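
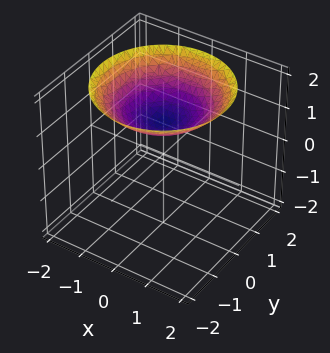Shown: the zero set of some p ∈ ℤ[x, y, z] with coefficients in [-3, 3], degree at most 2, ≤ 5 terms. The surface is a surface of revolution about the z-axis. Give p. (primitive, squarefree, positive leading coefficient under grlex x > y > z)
1. Degree: a generic line meets the surface in up to 2 points, so deg p = 2.
2. By symmetry, the surface is invariant under rotation about z: p = q(x² + y², z).
3. Against the integer gridlines: it crosses the z-axis at the gridline z = 1; a circular section at z = 2 has radius between 1 and 2.
4. Assembling these constraints gives the stated polynomial.

x^2 + y^2 - 3*z + 3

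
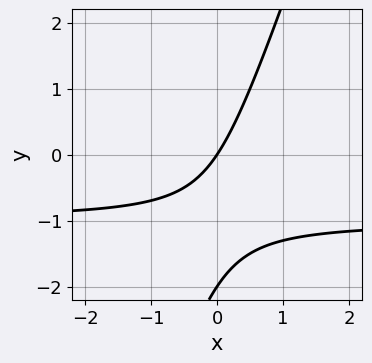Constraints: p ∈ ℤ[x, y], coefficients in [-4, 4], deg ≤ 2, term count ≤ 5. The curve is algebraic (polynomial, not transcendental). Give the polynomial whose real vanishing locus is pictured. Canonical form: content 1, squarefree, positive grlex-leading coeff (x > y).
First, degree: the shape is more complex than any degree-1 curve, so deg p = 2.
Next, from the axis intercepts and sections: one x-axis crossing is at x = 0; among the integer gridlines, it crosses the y-axis at y ∈ {-2, 0}.
Finally, fitting integer coefficients to these (and the overall shape) gives p.

3*x*y - y^2 + 3*x - 2*y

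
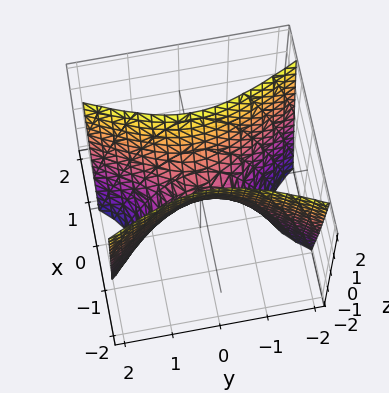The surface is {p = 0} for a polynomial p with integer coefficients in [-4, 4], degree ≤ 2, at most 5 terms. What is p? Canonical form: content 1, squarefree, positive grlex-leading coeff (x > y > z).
3*x^2 - y^2 - z

Degree: a hyperbolic paraboloid; a quadric, so deg p = 2.
Symmetries: mirror symmetry y ↦ −y ⇒ only even powers of y; it's symmetric under x → −x, forcing even powers of x.
Observable constraints: it crosses the x-axis at the gridline x = 0; it crosses the z-axis at the gridline z = 0; one y-axis crossing is at y = 0.
These observations pin down the coefficients.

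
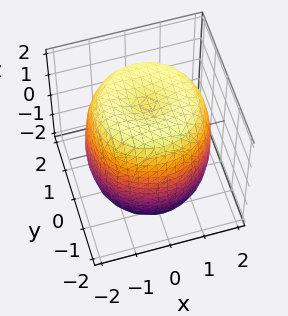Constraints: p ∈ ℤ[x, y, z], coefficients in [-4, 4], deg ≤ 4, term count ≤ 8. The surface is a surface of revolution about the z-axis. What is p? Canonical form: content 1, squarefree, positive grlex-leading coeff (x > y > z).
x^4 + 2*x^2*y^2 + y^4 - 2*x^2 - 2*y^2 + z^2 - 3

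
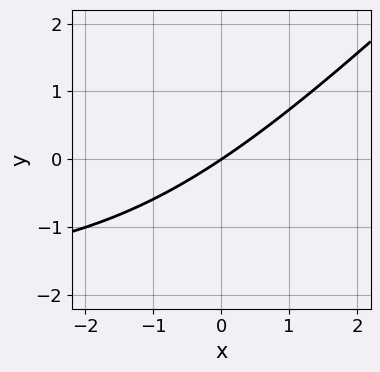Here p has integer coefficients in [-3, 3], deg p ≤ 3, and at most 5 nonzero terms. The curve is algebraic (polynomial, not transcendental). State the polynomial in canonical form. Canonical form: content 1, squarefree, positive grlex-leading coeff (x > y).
1. deg p = 2.
2. Reading off the gridlines: it meets the x-axis at x = 0 (among the integer gridlines); one y-axis crossing is at y = 0.
3. Assembling these constraints gives the stated polynomial.

x*y - y^2 + 2*x - 3*y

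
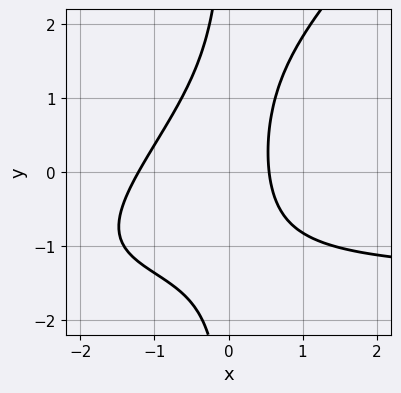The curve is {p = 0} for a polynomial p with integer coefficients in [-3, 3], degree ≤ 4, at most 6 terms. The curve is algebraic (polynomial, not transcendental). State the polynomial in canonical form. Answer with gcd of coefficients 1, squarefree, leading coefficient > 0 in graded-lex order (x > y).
2*x^2*y - 2*x*y^2 + 3*x^2 + 2*x - 2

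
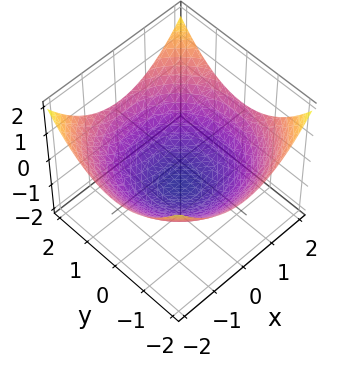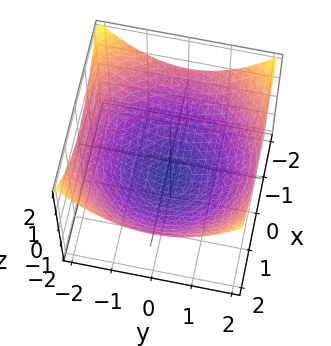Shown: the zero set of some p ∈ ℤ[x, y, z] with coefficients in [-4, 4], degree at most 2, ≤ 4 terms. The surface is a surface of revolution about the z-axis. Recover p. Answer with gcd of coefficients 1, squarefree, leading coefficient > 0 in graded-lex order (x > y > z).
(a) The degree is 2 — no degree-1 surface has this shape.
(b) Symmetry: the surface is invariant under rotation about z: p = q(x² + y², z).
(c) From the visible intercepts: one z-axis crossing is at z = -1; a circular section at z = 0 has radius between 1 and 2.
(d) Putting this together gives p.

x^2 + y^2 - 3*z - 3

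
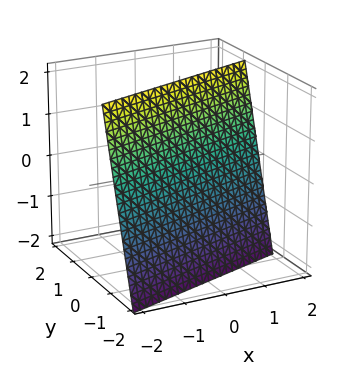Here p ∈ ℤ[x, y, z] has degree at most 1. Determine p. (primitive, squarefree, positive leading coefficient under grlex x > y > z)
x - 3*y + z - 2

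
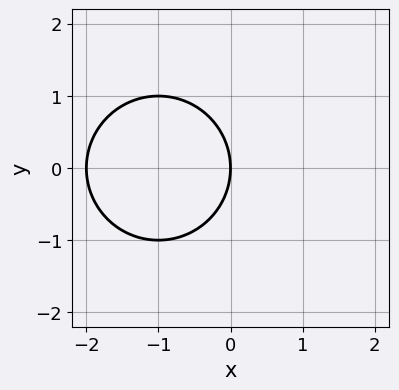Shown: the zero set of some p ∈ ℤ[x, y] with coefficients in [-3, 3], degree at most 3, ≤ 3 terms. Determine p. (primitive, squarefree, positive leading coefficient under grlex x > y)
x^2 + y^2 + 2*x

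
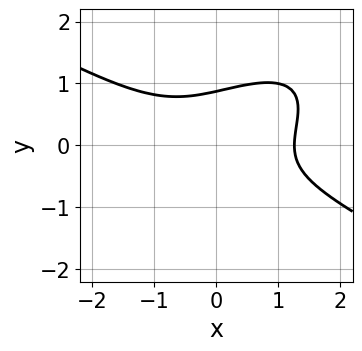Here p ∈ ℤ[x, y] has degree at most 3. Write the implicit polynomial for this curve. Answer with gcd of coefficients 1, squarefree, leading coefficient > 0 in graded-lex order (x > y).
x^3 - 2*x*y^2 + 3*y^3 - 2

First, degree: a generic line meets the curve in up to 3 points, so deg p = 3.
Finally, the integer polynomial consistent with all of this is the stated p.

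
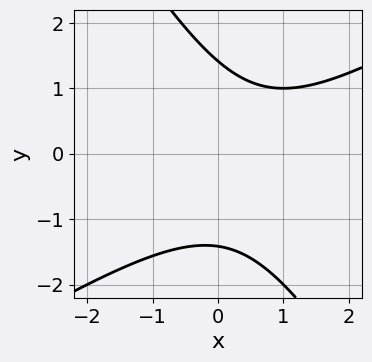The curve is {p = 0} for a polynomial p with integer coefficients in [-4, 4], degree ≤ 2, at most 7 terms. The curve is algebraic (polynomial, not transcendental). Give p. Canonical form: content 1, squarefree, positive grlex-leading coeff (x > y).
(a) The degree is 2 — the shape is more complex than any degree-1 curve.
(b) Observable constraints: it misses every integer gridline on the x-axis.
(c) Fitting integer coefficients to these (and the overall shape) gives p.

x^2 - x*y - y^2 - x + 2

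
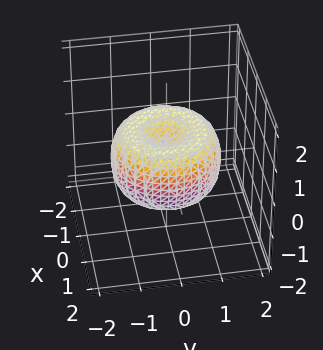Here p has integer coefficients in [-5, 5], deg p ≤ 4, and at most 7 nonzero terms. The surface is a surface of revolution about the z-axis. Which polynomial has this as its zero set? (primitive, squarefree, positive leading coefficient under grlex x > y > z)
2*x^4 + 4*x^2*y^2 + 2*y^4 - 3*x^2 - 3*y^2 + 3*z^2 - 1

deg p = 4. No degree-3 surface has this shape.
By symmetry, the surface is invariant under rotation about z: p = q(x² + y², z).
Observable constraints: a circular section at z = 0 has radius between 1 and 2.
The integer polynomial consistent with all of this is the stated p.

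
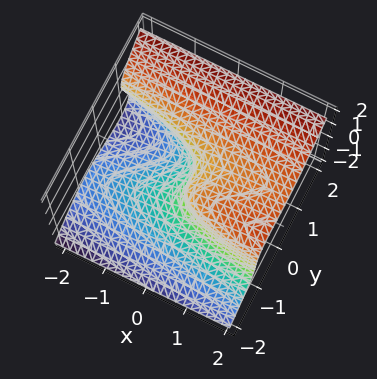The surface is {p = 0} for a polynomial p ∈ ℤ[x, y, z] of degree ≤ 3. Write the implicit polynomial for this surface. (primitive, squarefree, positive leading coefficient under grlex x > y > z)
(a) The degree is 3 — no degree-2 surface has this shape.
(b) Checking where it meets the axes: it meets the z-axis at z = 0 (among the integer gridlines); it meets the x-axis at x = 0 (among the integer gridlines); one y-axis crossing is at y = 0.
(c) These observations pin down the coefficients.

3*y^3 - 3*y*z^2 - 3*z^3 - x*z + 2*x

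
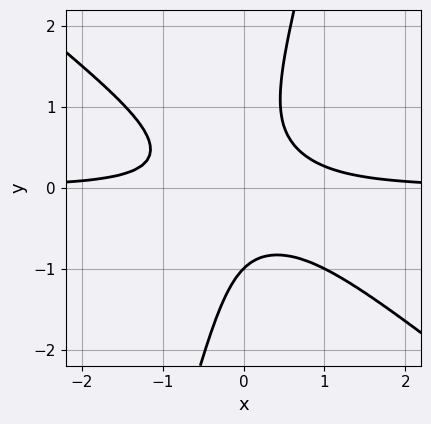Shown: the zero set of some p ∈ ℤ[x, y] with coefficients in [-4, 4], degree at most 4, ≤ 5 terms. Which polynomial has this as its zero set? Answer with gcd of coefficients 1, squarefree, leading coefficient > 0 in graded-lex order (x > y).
3*x^2*y + 3*x*y^2 - y^3 - 1

deg p = 3. No degree-2 curve has this shape.
Checking where it meets the axes: one y-axis crossing is at y = -1; the curve avoids every integer x-axis point in the box.
These observations pin down the coefficients.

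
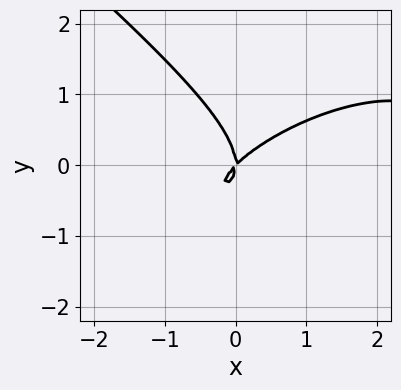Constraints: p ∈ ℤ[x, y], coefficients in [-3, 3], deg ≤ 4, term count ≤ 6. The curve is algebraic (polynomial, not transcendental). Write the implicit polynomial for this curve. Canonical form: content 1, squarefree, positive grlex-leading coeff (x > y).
x^3 - x^2*y + 3*y^3 - 3*x^2 + 3*x*y

(a) deg p = 3.
(b) Observable constraints: one y-axis crossing is at y = 0; it crosses the x-axis at the gridline x = 0.
(c) Assembling these constraints gives the stated polynomial.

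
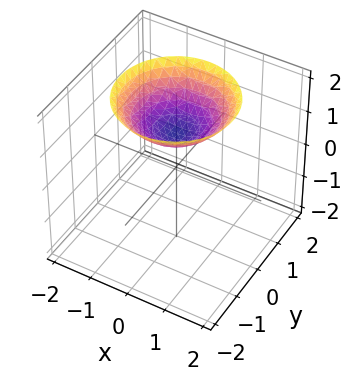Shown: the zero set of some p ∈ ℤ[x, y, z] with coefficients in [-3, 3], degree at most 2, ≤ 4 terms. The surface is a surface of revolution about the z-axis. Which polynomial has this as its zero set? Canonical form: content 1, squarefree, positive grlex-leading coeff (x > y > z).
x^2 + y^2 - 2*z + 2

(a) deg p = 2. The shape is more complex than any degree-1 surface.
(b) Symmetries: rotational symmetry about the z-axis ⇒ p depends on x, y only through x² + y².
(c) Checking where it meets the axes: it misses every integer gridline on the x-axis; it misses every integer gridline on the y-axis; it crosses the z-axis at the gridline z = 1.
(d) Fitting integer coefficients to these (and the overall shape) gives p.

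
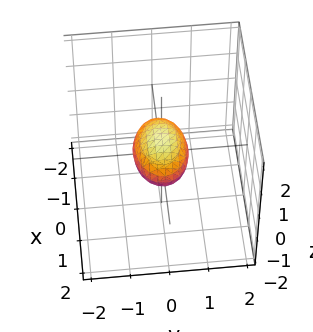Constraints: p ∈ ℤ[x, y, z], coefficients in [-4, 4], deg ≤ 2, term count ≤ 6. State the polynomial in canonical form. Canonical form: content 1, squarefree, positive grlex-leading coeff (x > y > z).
(a) The degree is 2 — a closed, bounded, convex surface; a quadric.
(b) Symmetries: the z ↦ −z reflection is a symmetry, so z appears only in even powers; the y ↦ −y reflection is a symmetry, so y appears only in even powers; it's symmetric under x → −x, forcing even powers of x.
(c) Checking where it meets the axes: the x-axis gridline crossings are at x ∈ {-1, 1}.
(d) These observations pin down the coefficients.

x^2 + 2*y^2 + 3*z^2 - 1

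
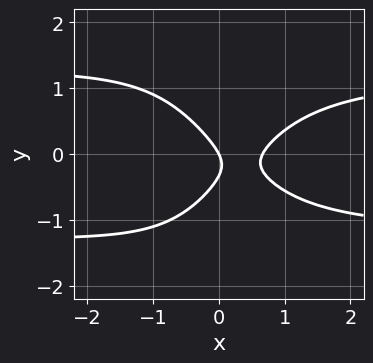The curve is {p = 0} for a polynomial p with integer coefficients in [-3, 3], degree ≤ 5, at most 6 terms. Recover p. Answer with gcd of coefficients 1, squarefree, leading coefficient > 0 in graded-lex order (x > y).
(a) The degree is 4 — the shape is more complex than any degree-3 curve.
(b) From the axis intercepts and sections: it meets the x-axis at x = 0 (among the integer gridlines); one y-axis crossing is at y = 0.
(c) Together with the visible shape, these determine p as stated.

2*x^2*y^2 - 3*x^2 + 3*y^2 + 2*x + y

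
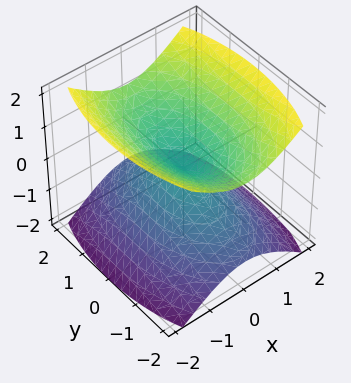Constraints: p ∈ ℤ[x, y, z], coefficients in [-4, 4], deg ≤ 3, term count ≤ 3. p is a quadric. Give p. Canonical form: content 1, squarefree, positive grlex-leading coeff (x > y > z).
3*x^2 + y^2 - 3*z^2

I count 2 distinct pieces. Treating them together as one polynomial.
Degree: a double cone through the origin; a quadric, so deg p = 2.
Symmetries: mirror symmetry y ↦ −y ⇒ only even powers of y; mirror symmetry z ↦ −z ⇒ only even powers of z; mirror symmetry x ↦ −x ⇒ only even powers of x.
From the visible intercepts: it meets the z-axis at z = 0 (among the integer gridlines); one y-axis crossing is at y = 0; one x-axis crossing is at x = 0.
Solving for integer coefficients yields p as stated.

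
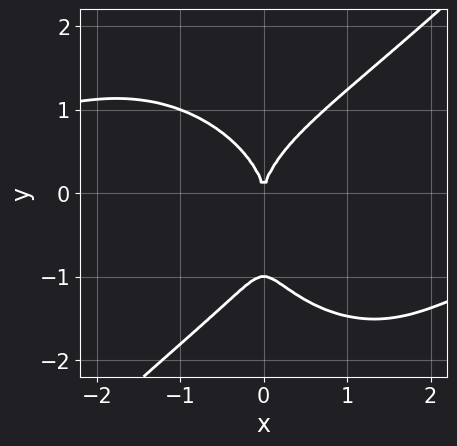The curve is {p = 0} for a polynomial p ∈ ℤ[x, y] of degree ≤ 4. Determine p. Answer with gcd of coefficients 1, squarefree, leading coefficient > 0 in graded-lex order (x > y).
deg p = 4.
Against the integer gridlines: among the integer gridlines, it crosses the y-axis at y ∈ {-1, 0}; it crosses the x-axis at the gridline x = 0.
The integer polynomial consistent with all of this is the stated p.

x^3*y - y^4 - y^3 + 3*x^2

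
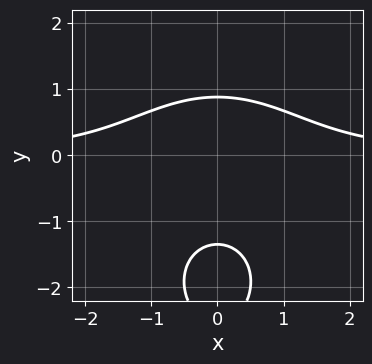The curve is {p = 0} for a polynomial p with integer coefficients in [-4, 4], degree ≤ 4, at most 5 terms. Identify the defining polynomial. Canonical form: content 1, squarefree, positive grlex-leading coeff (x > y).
First, the degree is 3 — no degree-2 curve has this shape.
Next, symmetries: mirror symmetry x ↦ −x ⇒ only even powers of x.
Next, observable constraints: the curve avoids every integer x-axis point in the box.
Finally, putting this together gives p.

2*x^2*y + y^3 + 3*y^2 - 3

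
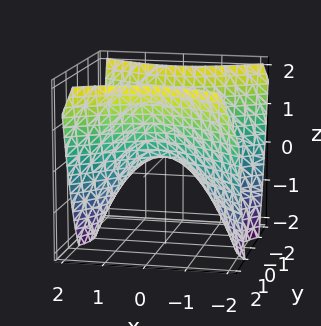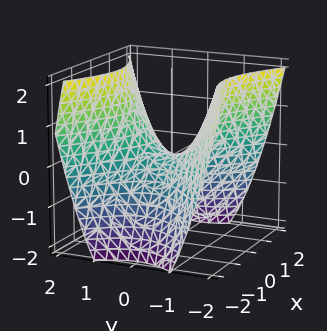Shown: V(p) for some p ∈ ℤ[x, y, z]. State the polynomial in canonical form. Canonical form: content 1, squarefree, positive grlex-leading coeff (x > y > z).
2*x^2 - 3*y^2 + 3*z

1. Degree: a hyperbolic paraboloid; a quadric, so deg p = 2.
2. Symmetries: the y ↦ −y reflection is a symmetry, so y appears only in even powers; the x ↦ −x reflection is a symmetry, so x appears only in even powers.
3. Observable constraints: it crosses the z-axis at the gridline z = 0; one y-axis crossing is at y = 0; it meets the x-axis at x = 0 (among the integer gridlines).
4. Solving for integer coefficients yields p as stated.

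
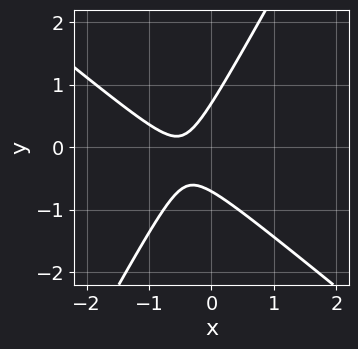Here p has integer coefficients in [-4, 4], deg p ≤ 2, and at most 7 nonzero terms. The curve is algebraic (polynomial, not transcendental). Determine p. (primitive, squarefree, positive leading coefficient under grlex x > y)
3*x^2 + 2*x*y - 2*y^2 + 3*x + 1

1. Degree: no degree-1 curve has this shape, so deg p = 2.
2. Against the integer gridlines: the curve avoids every integer x-axis point in the box.
3. These observations pin down the coefficients.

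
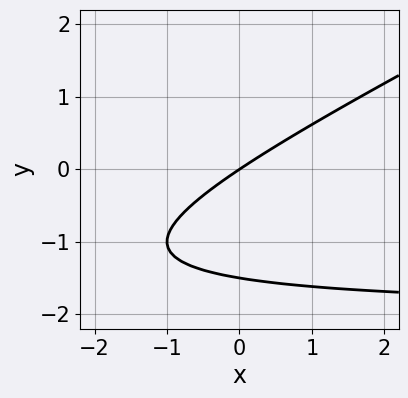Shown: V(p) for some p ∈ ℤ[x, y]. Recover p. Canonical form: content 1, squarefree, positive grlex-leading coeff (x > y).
x*y - 2*y^2 + 2*x - 3*y

First, degree: a generic line meets the curve in up to 2 points, so deg p = 2.
Then, from the axis intercepts and sections: it meets the x-axis at x = 0 (among the integer gridlines); it meets the y-axis at y = 0 (among the integer gridlines).
Finally, solving for integer coefficients yields p as stated.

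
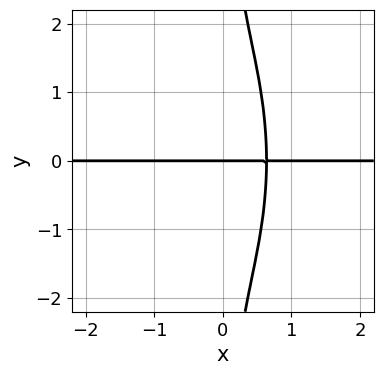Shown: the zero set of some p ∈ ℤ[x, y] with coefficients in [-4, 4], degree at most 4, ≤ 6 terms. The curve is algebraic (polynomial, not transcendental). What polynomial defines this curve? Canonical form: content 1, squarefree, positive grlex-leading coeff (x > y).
First, degree: a generic line meets the curve in up to 4 points, so deg p = 4.
Next, from the visible intercepts: one y-axis crossing is at y = 0; every point of the x-axis in the box is on the curve.
Finally, these observations pin down the coefficients.

3*x^3*y + x*y^3 + 3*x^2*y - 2*y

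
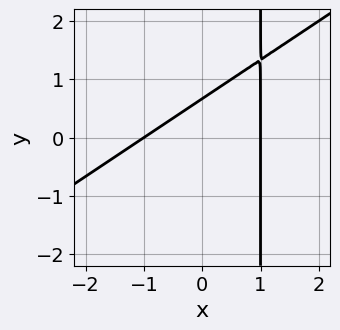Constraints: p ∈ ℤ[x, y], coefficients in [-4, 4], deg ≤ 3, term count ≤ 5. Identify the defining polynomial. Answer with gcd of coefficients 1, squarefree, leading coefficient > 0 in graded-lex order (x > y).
(a) deg p = 2. No degree-1 curve has this shape.
(b) Checking where it meets the axes: among the integer gridlines, it crosses the x-axis at x ∈ {-1, 1}.
(c) Putting this together gives p.

2*x^2 - 3*x*y + 3*y - 2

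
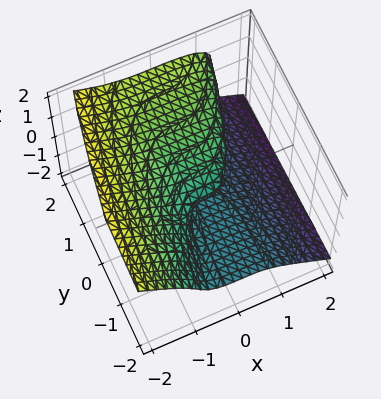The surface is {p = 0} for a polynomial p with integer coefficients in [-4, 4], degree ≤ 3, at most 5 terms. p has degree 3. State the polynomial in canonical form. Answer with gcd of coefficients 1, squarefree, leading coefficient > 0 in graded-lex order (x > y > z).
1. deg p = 3. No degree-2 surface has this shape.
2. From the axis intercepts and sections: it meets the x-axis at x = 0 (among the integer gridlines); the z-axis gridline crossings are at z ∈ {0, 1}; the visible y-axis segment lies entirely on the surface.
3. Fitting integer coefficients to these (and the overall shape) gives p.

x^3 + 2*z^3 - y*z - 2*z^2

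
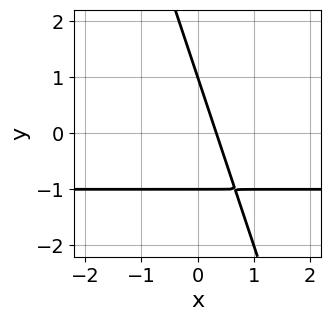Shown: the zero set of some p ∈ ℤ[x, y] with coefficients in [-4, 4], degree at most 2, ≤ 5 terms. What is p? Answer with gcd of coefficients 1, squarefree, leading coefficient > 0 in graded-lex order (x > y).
3*x*y + y^2 + 3*x - 1

1. Degree: a generic line meets the curve in up to 2 points, so deg p = 2.
2. From the axis intercepts and sections: the y-axis gridline crossings are at y ∈ {-1, 1}.
3. Together with the visible shape, these determine p as stated.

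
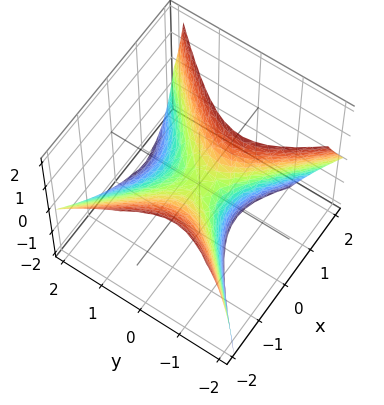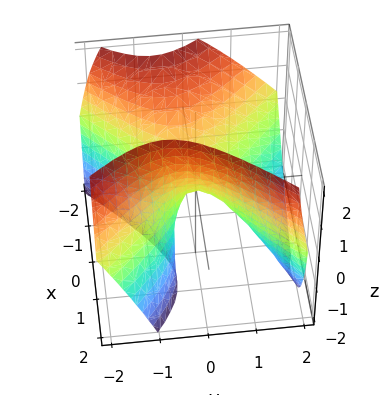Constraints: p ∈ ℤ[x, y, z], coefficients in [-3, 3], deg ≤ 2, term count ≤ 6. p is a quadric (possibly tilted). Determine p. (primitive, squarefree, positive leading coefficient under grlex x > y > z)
3*x^2 + 2*x*z - 3*y^2 - 2*y*z - 2*z

Degree: no degree-1 surface has this shape, so deg p = 2.
Checking where it meets the axes: one y-axis crossing is at y = 0; one z-axis crossing is at z = 0; one x-axis crossing is at x = 0.
Together with the visible shape, these determine p as stated.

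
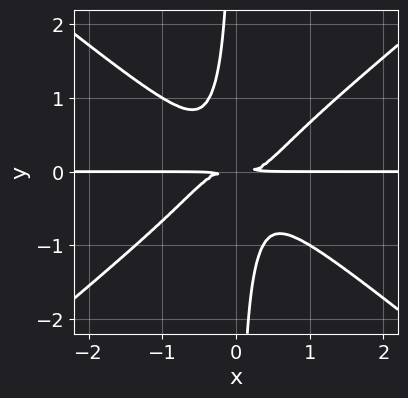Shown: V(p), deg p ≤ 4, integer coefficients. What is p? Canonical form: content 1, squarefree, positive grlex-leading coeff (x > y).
2*x^3*y - 3*x*y^3 - y^2

First, degree: a generic line meets the curve in up to 4 points, so deg p = 4.
Then, against the integer gridlines: the visible x-axis segment lies entirely on the curve.
Finally, solving for integer coefficients yields p as stated.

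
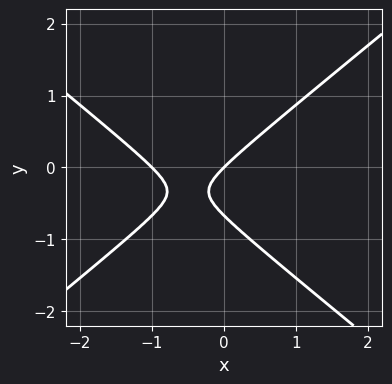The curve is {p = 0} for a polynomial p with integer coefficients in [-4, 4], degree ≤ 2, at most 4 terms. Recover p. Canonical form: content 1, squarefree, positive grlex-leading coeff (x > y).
First, deg p = 2. The shape is more complex than any degree-1 curve.
Then, observable constraints: among the integer gridlines, it crosses the x-axis at x ∈ {-1, 0}; one y-axis crossing is at y = 0.
Finally, these observations pin down the coefficients.

2*x^2 - 3*y^2 + 2*x - 2*y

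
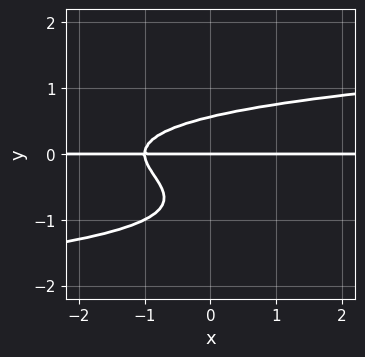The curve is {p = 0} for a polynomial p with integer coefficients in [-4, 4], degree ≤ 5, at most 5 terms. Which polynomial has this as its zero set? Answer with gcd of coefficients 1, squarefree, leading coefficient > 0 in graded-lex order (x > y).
2*y^4 + 2*y^3 - x*y - y

deg p = 4. The shape is more complex than any degree-3 curve.
From the visible intercepts: it crosses the y-axis at the gridline y = 0; the visible x-axis segment lies entirely on the curve.
Solving for integer coefficients yields p as stated.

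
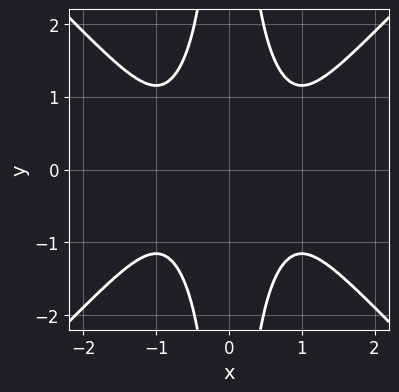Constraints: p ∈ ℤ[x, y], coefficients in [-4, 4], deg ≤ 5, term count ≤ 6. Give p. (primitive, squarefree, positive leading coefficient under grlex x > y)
3*x^4 - 3*x^2*y^2 - 2*x^2 + 3

(a) Degree: the shape is more complex than any degree-3 curve, so deg p = 4.
(b) Symmetries: it's symmetric under y → −y, forcing even powers of y; it's symmetric under x → −x, forcing even powers of x.
(c) Against the integer gridlines: the curve avoids every integer y-axis point in the box; it misses every integer gridline on the x-axis.
(d) Assembling these constraints gives the stated polynomial.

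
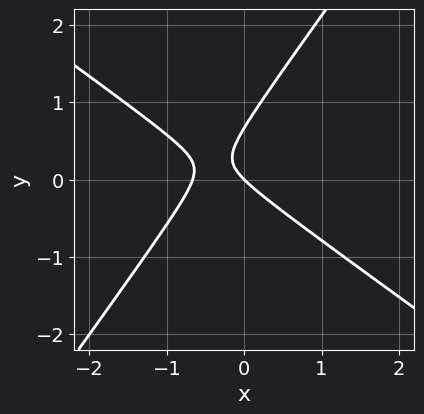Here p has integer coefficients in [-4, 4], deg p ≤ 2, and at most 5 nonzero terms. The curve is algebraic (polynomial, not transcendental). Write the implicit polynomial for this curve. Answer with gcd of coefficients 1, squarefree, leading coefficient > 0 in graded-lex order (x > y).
1. The degree is 2 — a generic line meets the curve in up to 2 points.
2. From the axis intercepts and sections: one x-axis crossing is at x = 0; it crosses the y-axis at the gridline y = 0.
3. Matching integer coefficients to the picture gives p.

3*x^2 + 2*x*y - 3*y^2 + 2*x + 2*y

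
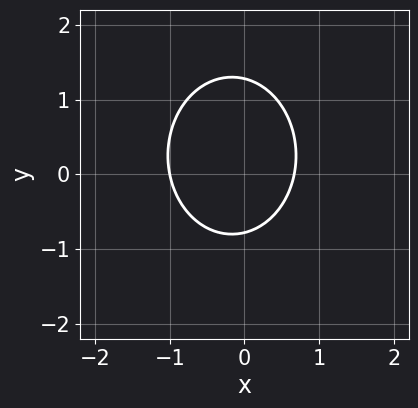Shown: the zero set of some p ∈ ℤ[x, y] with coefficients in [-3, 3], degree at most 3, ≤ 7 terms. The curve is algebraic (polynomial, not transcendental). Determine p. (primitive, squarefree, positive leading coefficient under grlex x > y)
3*x^2 + 2*y^2 + x - y - 2

The degree is 2 — the shape is more complex than any degree-1 curve.
Checking where it meets the axes: one x-axis crossing is at x = -1.
These observations pin down the coefficients.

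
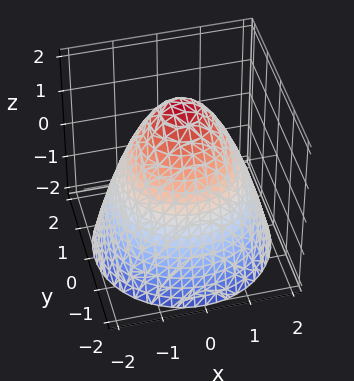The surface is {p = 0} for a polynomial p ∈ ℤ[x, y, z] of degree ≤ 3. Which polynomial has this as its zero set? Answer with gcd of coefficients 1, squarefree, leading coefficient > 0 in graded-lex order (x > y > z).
(a) The degree is 2 — the shape is more complex than any degree-1 surface.
(b) Symmetries: the z-axis is an axis of rotation, so x and y enter only as x² + y².
(c) From the axis intercepts and sections: it crosses the z-axis at the gridline z = 2; a circular section at z = 1 has radius exactly 1.
(d) Matching integer coefficients to the picture gives p.

x^2 + y^2 + z - 2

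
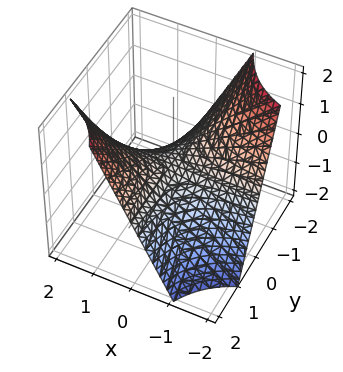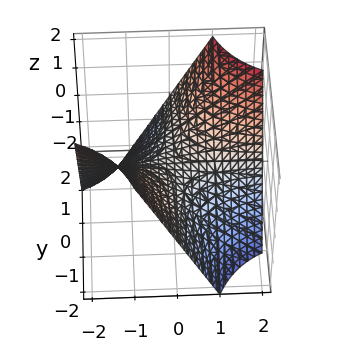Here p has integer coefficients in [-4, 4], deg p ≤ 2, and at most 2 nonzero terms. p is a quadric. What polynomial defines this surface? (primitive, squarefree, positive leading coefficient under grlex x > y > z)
Degree: a hyperbolic paraboloid; a quadric, so deg p = 2.
From the axis intercepts and sections: it crosses the z-axis at the gridline z = 0; every point of the y-axis in the box is on the surface; the visible x-axis segment lies entirely on the surface.
Putting this together gives p.

x*y - z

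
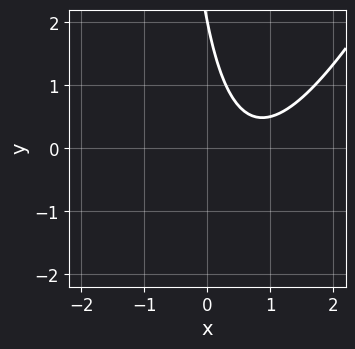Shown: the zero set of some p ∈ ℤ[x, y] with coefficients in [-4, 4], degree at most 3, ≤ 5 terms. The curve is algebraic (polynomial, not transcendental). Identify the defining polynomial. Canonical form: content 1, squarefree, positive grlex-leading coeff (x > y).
First, the degree is 2 — a generic line meets the curve in up to 2 points.
Next, reading off the gridlines: it crosses the y-axis at the gridline y = 2; the curve avoids every integer x-axis point in the box.
Finally, fitting integer coefficients to these (and the overall shape) gives p.

2*x^2 - x*y - 3*x - y + 2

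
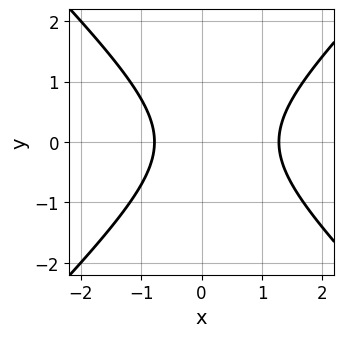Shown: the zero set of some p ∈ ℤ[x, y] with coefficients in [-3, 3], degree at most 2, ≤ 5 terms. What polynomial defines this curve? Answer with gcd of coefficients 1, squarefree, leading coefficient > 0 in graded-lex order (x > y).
2*x^2 - 2*y^2 - x - 2

(a) Degree: no degree-1 curve has this shape, so deg p = 2.
(b) Symmetries: the y ↦ −y reflection is a symmetry, so y appears only in even powers.
(c) Observable constraints: the curve avoids every integer y-axis point in the box.
(d) Fitting integer coefficients to these (and the overall shape) gives p.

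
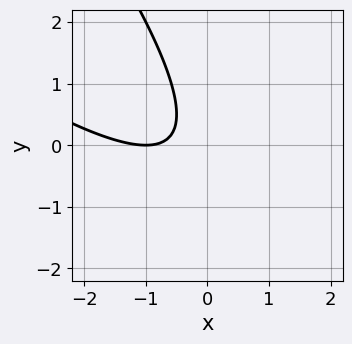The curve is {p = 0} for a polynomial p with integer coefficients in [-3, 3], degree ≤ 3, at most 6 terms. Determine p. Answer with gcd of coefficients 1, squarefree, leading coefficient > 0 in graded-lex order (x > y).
x^2 + 2*x*y + y^2 + 2*x + 1

1. The degree is 2 — a generic line meets the curve in up to 2 points.
2. From the visible intercepts: one x-axis crossing is at x = -1; it misses every integer gridline on the y-axis.
3. Putting this together gives p.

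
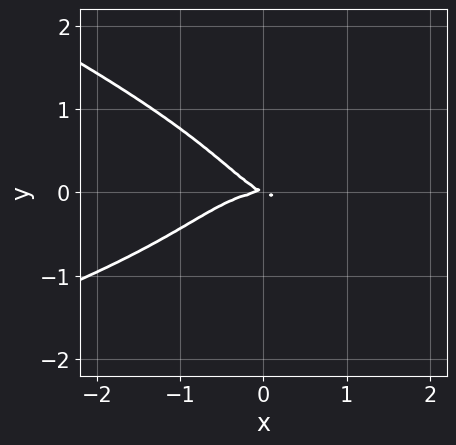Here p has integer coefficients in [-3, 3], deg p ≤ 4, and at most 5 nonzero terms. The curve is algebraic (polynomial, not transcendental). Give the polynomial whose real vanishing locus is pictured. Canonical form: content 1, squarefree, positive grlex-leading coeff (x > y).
(a) deg p = 4. No degree-3 curve has this shape.
(b) Against the integer gridlines: it meets the y-axis at y = 0 (among the integer gridlines); it meets the x-axis at x = 0 (among the integer gridlines).
(c) Assembling these constraints gives the stated polynomial.

x*y^3 + 3*y^4 + x^3 + x*y + 2*y^2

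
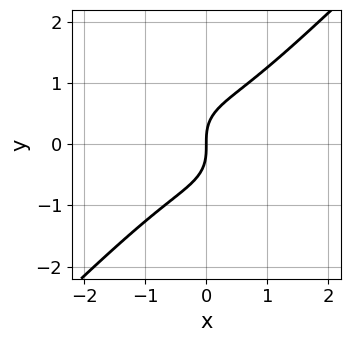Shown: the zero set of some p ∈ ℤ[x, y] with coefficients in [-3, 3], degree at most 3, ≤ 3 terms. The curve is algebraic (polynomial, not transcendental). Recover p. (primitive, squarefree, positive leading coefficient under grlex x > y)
x^3 - y^3 + x

First, deg p = 3. No degree-2 curve has this shape.
Next, against the integer gridlines: one x-axis crossing is at x = 0; it meets the y-axis at y = 0 (among the integer gridlines).
Finally, matching integer coefficients to the picture gives p.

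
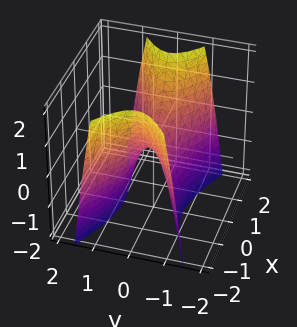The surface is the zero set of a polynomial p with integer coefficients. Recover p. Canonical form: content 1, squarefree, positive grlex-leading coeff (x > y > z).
x^2 - 3*y^2 - z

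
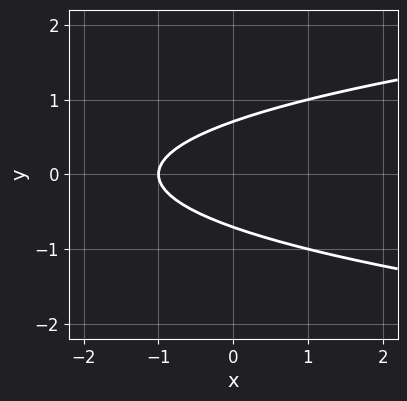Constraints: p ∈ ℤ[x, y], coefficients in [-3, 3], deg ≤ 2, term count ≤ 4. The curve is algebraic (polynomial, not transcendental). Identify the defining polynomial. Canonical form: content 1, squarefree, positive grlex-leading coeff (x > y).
2*y^2 - x - 1

First, deg p = 2. A generic line meets the curve in up to 2 points.
Next, symmetries: mirror symmetry y ↦ −y ⇒ only even powers of y.
Then, checking where it meets the axes: it meets the x-axis at x = -1 (among the integer gridlines).
Finally, putting this together gives p.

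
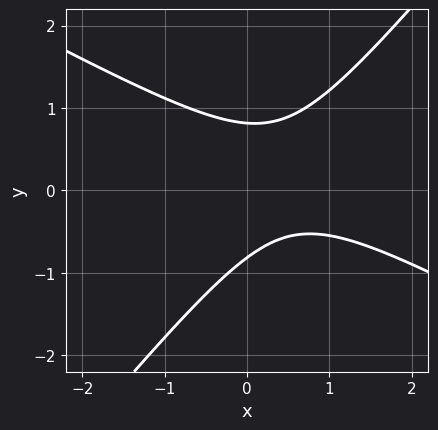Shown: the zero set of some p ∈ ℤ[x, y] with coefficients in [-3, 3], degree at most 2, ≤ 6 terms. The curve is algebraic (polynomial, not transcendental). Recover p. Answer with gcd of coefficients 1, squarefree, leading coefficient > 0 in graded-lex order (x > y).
2*x^2 + 2*x*y - 3*y^2 - 2*x + 2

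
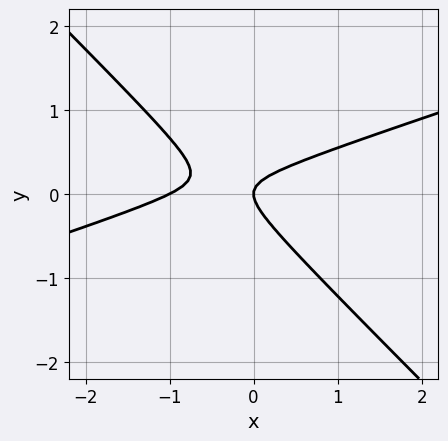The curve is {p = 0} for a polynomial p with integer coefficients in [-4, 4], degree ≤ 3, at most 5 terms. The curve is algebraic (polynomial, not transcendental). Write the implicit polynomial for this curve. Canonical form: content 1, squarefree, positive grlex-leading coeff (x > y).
(a) The degree is 2 — a generic line meets the curve in up to 2 points.
(b) Reading off the gridlines: among the integer gridlines, it crosses the x-axis at x ∈ {-1, 0}; it meets the y-axis at y = 0 (among the integer gridlines).
(c) Fitting integer coefficients to these (and the overall shape) gives p.

x^2 - 2*x*y - 3*y^2 + x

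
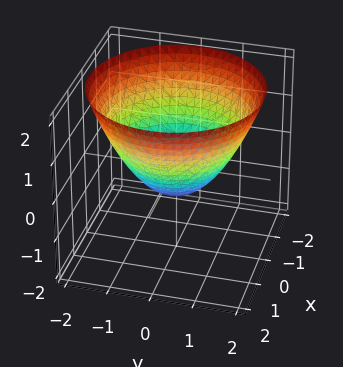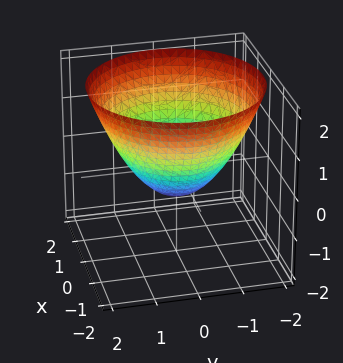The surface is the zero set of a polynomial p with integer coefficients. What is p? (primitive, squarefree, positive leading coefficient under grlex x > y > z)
First, the degree is 2 — a generic line meets the surface in up to 2 points.
Then, symmetries: every cross-section ⟂ z is a circle, so x, y appear only via x² + y².
Next, from the visible intercepts: a circular section at z = 0 has radius exactly 1; the x-axis gridline crossings are at x ∈ {-1, 1}.
Finally, fitting integer coefficients to these (and the overall shape) gives p.

2*x^2 + 2*y^2 - 3*z - 2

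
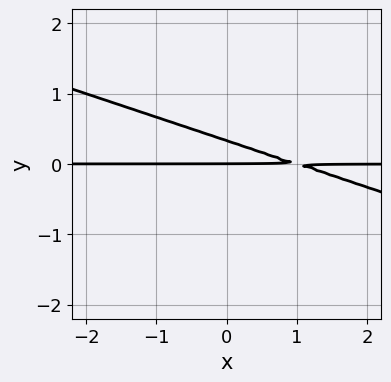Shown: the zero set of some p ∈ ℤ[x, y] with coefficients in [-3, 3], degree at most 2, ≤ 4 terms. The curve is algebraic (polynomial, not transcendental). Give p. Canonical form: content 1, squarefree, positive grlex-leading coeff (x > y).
First, deg p = 2. No degree-1 curve has this shape.
Then, reading off the gridlines: one y-axis crossing is at y = 0; every point of the x-axis in the box is on the curve.
Finally, fitting integer coefficients to these (and the overall shape) gives p.

x*y + 3*y^2 - y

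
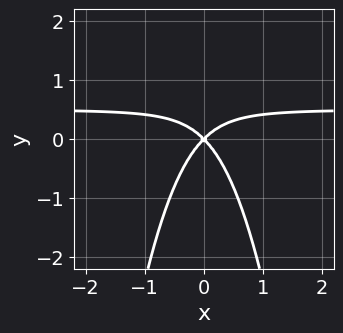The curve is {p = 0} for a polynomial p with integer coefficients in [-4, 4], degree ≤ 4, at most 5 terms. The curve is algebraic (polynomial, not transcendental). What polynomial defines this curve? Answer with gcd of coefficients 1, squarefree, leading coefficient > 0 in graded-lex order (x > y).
(a) deg p = 3. A generic line meets the curve in up to 3 points.
(b) Symmetries: it's symmetric under x → −x, forcing even powers of x.
(c) Reading off the gridlines: it meets the y-axis at y = 0 (among the integer gridlines); it meets the x-axis at x = 0 (among the integer gridlines).
(d) Together with the visible shape, these determine p as stated.

2*x^2*y - x^2 + y^2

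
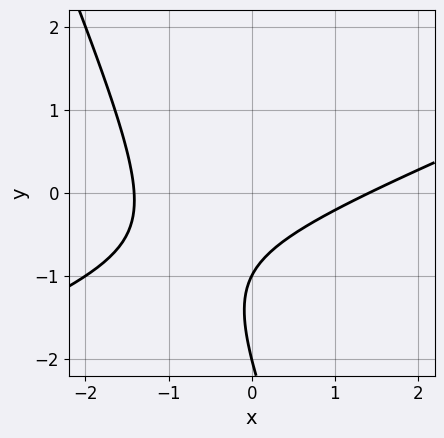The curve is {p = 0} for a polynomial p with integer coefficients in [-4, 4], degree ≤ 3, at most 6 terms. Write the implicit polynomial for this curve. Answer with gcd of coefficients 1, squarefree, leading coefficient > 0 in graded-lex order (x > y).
First, the degree is 2 — no degree-1 curve has this shape.
Then, from the visible intercepts: the y-axis gridline crossings are at y ∈ {-2, -1}.
Finally, matching integer coefficients to the picture gives p.

x^2 - 2*x*y - y^2 - 3*y - 2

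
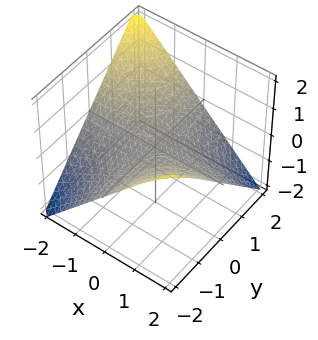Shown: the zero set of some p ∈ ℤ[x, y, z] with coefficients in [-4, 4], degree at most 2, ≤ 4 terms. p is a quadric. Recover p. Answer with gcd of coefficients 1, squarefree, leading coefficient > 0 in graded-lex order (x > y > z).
x*y + 2*z

First, degree: a hyperbolic paraboloid; a quadric, so deg p = 2.
Next, observable constraints: the visible y-axis segment lies entirely on the surface; it crosses the z-axis at the gridline z = 0; every point of the x-axis in the box is on the surface.
Finally, together with the visible shape, these determine p as stated.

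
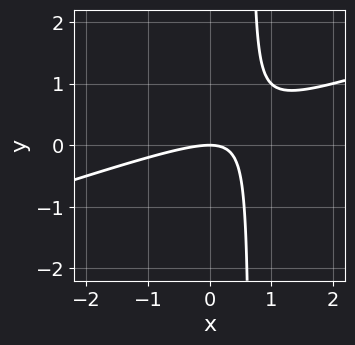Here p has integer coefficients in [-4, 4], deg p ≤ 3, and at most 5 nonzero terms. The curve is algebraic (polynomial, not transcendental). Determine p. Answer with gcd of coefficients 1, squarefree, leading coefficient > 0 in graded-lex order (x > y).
First, deg p = 2.
Next, reading off the gridlines: it crosses the x-axis at the gridline x = 0; one y-axis crossing is at y = 0.
Finally, the integer polynomial consistent with all of this is the stated p.

x^2 - 3*x*y + 2*y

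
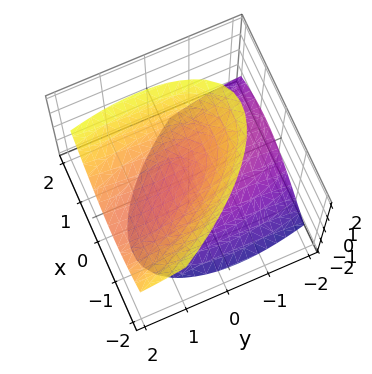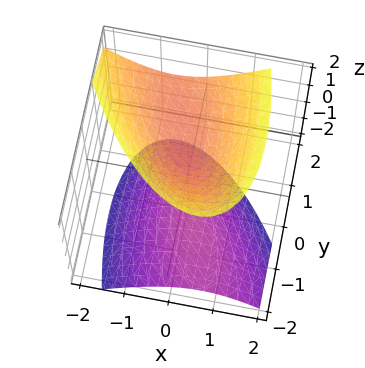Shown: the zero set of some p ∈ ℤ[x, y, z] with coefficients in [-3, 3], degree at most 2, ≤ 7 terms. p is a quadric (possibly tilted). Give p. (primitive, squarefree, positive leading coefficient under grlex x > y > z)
There are 2 components. They look like related sheets of one shape, so recover p as a whole.
deg p = 2. No degree-1 surface has this shape.
From the axis intercepts and sections: no x-intercept at any integer in the box; no y-intercept at any integer in the box.
The integer polynomial consistent with all of this is the stated p.

3*x^2 + 2*x*y + y^2 - 2*y*z - 2*z^2 + 1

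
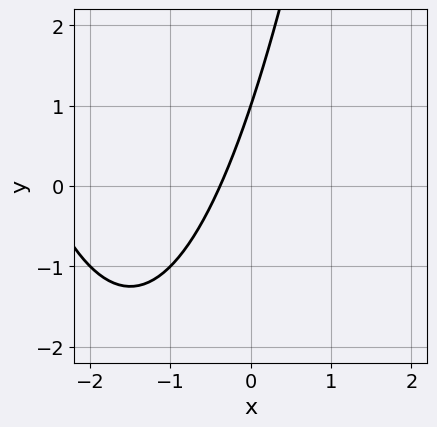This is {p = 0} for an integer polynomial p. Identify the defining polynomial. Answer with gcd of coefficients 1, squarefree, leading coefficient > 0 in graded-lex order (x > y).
First, the degree is 2 — a generic line meets the curve in up to 2 points.
Next, checking where it meets the axes: it meets the y-axis at y = 1 (among the integer gridlines).
Finally, together with the visible shape, these determine p as stated.

x^2 + 3*x - y + 1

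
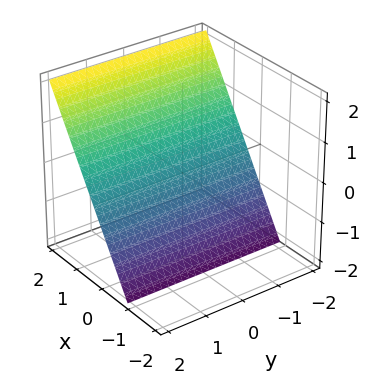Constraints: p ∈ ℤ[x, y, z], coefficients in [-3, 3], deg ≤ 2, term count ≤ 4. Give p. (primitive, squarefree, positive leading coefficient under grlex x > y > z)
3*x - 2*z - 2

deg p = 1.
From the axis intercepts and sections: one z-axis crossing is at z = -1; no y-intercept at any integer in the box.
Together with the visible shape, these determine p as stated.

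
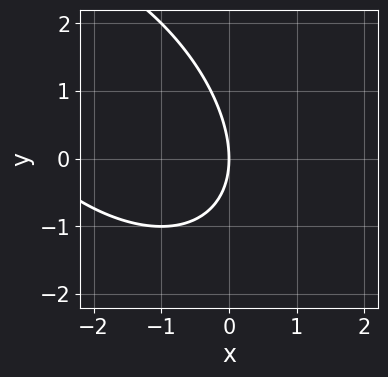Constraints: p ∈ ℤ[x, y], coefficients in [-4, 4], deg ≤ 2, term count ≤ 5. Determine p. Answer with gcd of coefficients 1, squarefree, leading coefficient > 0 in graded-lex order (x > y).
deg p = 2.
Checking where it meets the axes: it crosses the y-axis at the gridline y = 0; it crosses the x-axis at the gridline x = 0.
These observations pin down the coefficients.

x^2 + x*y + y^2 + 3*x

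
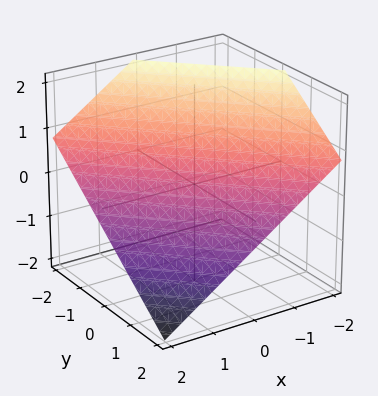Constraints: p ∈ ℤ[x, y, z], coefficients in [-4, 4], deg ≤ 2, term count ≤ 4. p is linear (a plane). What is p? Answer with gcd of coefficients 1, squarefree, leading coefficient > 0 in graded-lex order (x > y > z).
First, deg p = 1. Every cross-section is a straight line — this is a plane.
Then, checking where it meets the axes: it crosses the y-axis at the gridline y = 1; it meets the x-axis at x = 1 (among the integer gridlines).
Finally, assembling these constraints gives the stated polynomial.

2*x + 2*y + 3*z - 2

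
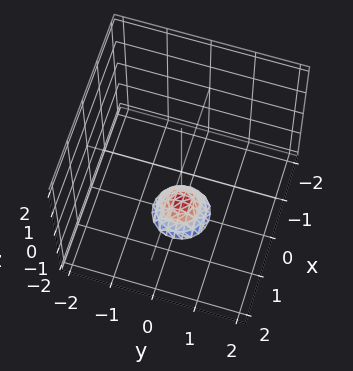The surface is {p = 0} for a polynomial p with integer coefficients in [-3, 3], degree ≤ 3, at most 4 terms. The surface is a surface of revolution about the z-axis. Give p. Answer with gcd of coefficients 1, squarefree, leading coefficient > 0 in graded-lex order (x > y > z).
3*x^2 + 3*y^2 + 2*z + 3

(a) deg p = 2. A generic line meets the surface in up to 2 points.
(b) By symmetry, the z-axis is an axis of rotation, so x and y enter only as x² + y².
(c) Against the integer gridlines: a circular section at z = -2 has radius between 0 and 1; the surface avoids every integer x-axis point in the box; it misses every integer gridline on the y-axis.
(d) The integer polynomial consistent with all of this is the stated p.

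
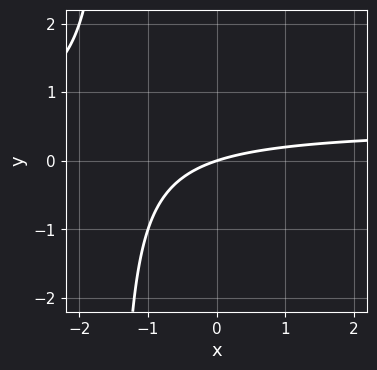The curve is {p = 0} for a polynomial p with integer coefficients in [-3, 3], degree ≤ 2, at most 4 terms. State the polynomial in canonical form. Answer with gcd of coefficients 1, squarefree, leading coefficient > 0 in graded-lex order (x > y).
2*x*y - x + 3*y

First, the degree is 2 — a generic line meets the curve in up to 2 points.
Next, checking where it meets the axes: it crosses the y-axis at the gridline y = 0; one x-axis crossing is at x = 0.
Finally, assembling these constraints gives the stated polynomial.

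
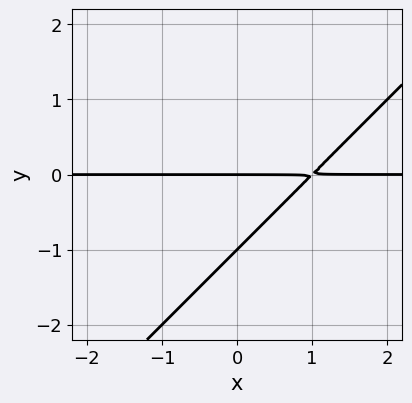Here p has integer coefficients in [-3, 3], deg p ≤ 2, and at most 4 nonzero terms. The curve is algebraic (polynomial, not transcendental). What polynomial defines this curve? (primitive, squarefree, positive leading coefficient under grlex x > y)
x*y - y^2 - y

First, degree: no degree-1 curve has this shape, so deg p = 2.
Then, against the integer gridlines: the visible x-axis segment lies entirely on the curve; among the integer gridlines, it crosses the y-axis at y ∈ {-1, 0}.
Finally, matching integer coefficients to the picture gives p.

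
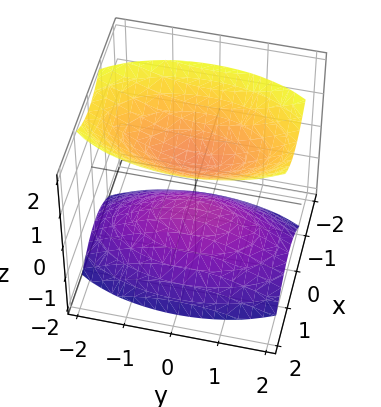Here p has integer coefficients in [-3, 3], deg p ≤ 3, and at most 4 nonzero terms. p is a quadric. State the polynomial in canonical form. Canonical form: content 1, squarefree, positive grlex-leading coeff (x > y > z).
3*x^2 + y^2 - 2*z^2 + 1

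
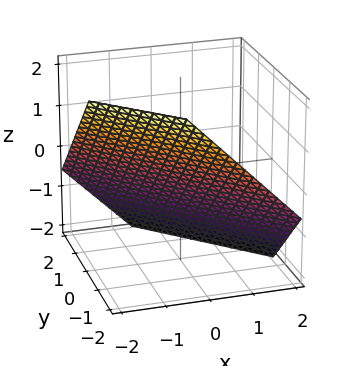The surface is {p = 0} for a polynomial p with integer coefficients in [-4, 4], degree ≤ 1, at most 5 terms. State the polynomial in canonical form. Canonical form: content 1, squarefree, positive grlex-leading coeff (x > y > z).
First, degree: the surface is flat (a plane), so deg p = 1.
Finally, the integer polynomial consistent with all of this is the stated p.

3*x + 3*y + 3*z + 2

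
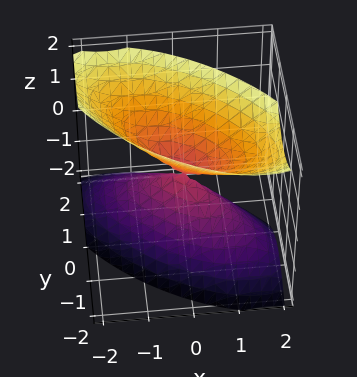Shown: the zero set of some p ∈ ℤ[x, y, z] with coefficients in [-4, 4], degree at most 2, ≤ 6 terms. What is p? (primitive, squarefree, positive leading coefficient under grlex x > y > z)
2*x^2 + 3*x*y + 3*y^2 - 2*z^2

(a) There are 2 components. They look like related sheets of one shape, so recover p as a whole.
(b) The degree is 2 — the shape is more complex than any degree-1 surface.
(c) From the visible intercepts: it meets the y-axis at y = 0 (among the integer gridlines); one z-axis crossing is at z = 0; it crosses the x-axis at the gridline x = 0.
(d) The integer polynomial consistent with all of this is the stated p.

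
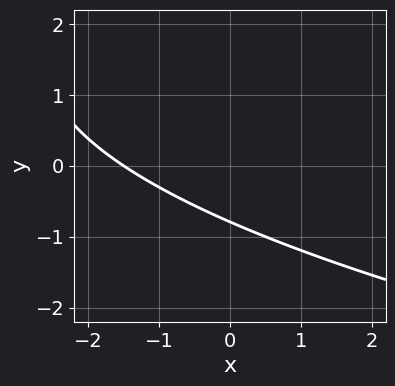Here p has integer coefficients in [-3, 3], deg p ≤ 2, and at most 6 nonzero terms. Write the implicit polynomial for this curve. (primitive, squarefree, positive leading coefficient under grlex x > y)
First, degree: a generic line meets the curve in up to 2 points, so deg p = 2.
Finally, matching integer coefficients to the picture gives p.

y^2 - 2*x - 3*y - 3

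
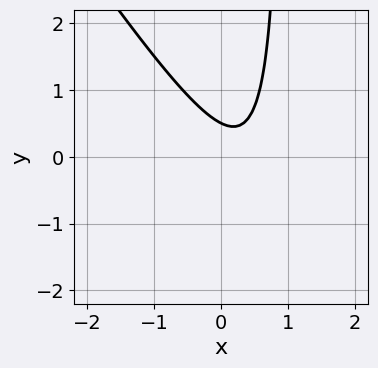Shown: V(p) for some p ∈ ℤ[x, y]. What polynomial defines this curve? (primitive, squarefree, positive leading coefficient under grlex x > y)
First, the degree is 2 — no degree-1 curve has this shape.
Then, from the axis intercepts and sections: it misses every integer gridline on the x-axis.
Finally, together with the visible shape, these determine p as stated.

3*x^2 + 2*x*y - 2*x - 2*y + 1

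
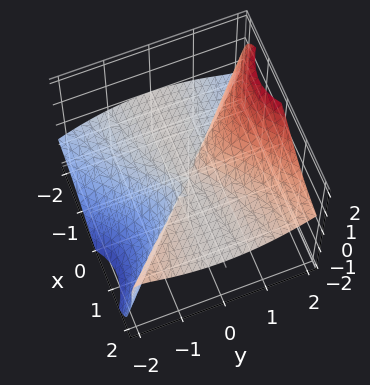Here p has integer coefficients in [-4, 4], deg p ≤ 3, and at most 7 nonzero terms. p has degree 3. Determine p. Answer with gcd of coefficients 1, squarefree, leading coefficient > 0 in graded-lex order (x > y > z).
First, the degree is 3 — a generic line meets the surface in up to 3 points.
Then, against the integer gridlines: one z-axis crossing is at z = 0; every point of the x-axis in the box is on the surface; it meets the y-axis at y = 0 (among the integer gridlines).
Finally, together with the visible shape, these determine p as stated.

3*x^2*z - x*y^2 + 3*x*y*z - y^3 + z^3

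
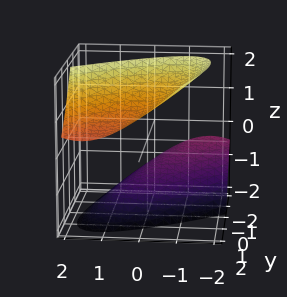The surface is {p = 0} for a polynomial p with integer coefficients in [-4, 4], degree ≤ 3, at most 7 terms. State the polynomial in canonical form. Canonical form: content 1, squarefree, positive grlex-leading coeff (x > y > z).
2*x^2 - 3*x*y + y^2 - 2*y*z - 2*z^2 + 3

The picture has 2 separate pieces. Treating them together as one polynomial.
deg p = 2. A generic line meets the surface in up to 2 points.
Checking where it meets the axes: no y-intercept at any integer in the box; no x-intercept at any integer in the box.
Together with the visible shape, these determine p as stated.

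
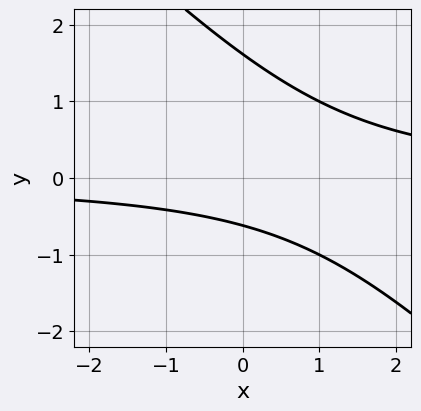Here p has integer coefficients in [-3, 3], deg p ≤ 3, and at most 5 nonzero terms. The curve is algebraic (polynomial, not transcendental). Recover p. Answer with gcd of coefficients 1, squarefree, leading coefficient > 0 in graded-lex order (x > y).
x*y + y^2 - y - 1

(a) deg p = 2. No degree-1 curve has this shape.
(b) From the axis intercepts and sections: no x-intercept at any integer in the box.
(c) Putting this together gives p.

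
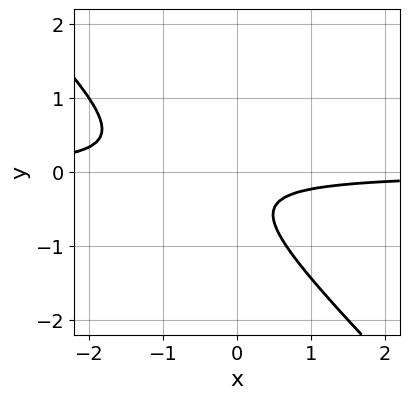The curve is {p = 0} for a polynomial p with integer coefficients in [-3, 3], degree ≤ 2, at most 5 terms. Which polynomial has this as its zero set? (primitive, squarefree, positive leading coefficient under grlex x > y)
deg p = 2. A generic line meets the curve in up to 2 points.
Against the integer gridlines: it misses every integer gridline on the x-axis; no y-intercept at any integer in the box.
Fitting integer coefficients to these (and the overall shape) gives p.

3*x*y + 3*y^2 + 2*y + 1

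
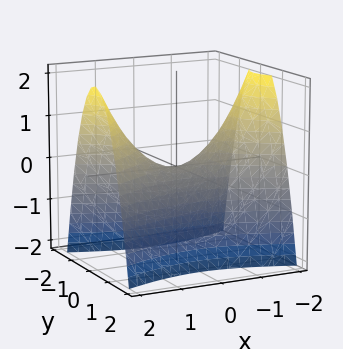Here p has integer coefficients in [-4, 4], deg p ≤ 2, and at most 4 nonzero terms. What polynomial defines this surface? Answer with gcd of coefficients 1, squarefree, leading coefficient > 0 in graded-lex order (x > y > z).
x^2 - 3*y^2 - 2*z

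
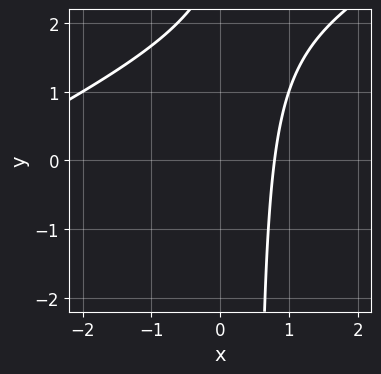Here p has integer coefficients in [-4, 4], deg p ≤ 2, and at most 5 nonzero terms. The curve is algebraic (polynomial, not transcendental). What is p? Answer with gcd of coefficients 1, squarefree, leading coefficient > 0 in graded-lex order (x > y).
x^2 - 2*x*y + 3*x + y - 3

(a) Degree: a generic line meets the curve in up to 2 points, so deg p = 2.
(b) Checking where it meets the axes: no y-intercept at any integer in the box.
(c) The integer polynomial consistent with all of this is the stated p.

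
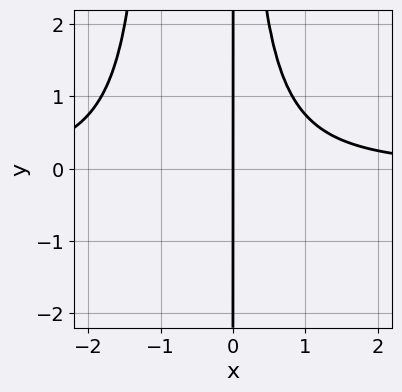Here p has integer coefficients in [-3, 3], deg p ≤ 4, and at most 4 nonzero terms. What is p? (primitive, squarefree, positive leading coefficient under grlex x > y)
First, degree: the shape is more complex than any degree-3 curve, so deg p = 4.
Then, against the integer gridlines: it crosses the x-axis at the gridline x = 0; the visible y-axis segment lies entirely on the curve.
Finally, matching integer coefficients to the picture gives p.

2*x^3*y + 2*x^2*y - 3*x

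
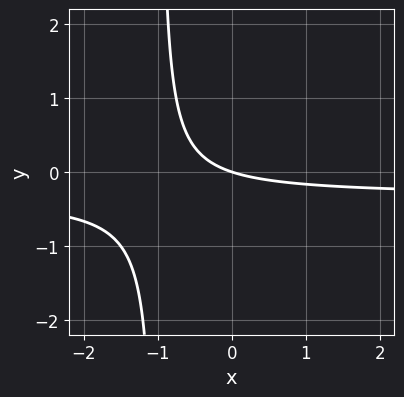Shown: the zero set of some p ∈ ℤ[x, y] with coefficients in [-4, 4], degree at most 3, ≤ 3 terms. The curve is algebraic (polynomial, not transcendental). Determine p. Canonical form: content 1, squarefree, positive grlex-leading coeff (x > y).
3*x*y + x + 3*y

First, the degree is 2 — no degree-1 curve has this shape.
Then, from the axis intercepts and sections: one x-axis crossing is at x = 0; one y-axis crossing is at y = 0.
Finally, assembling these constraints gives the stated polynomial.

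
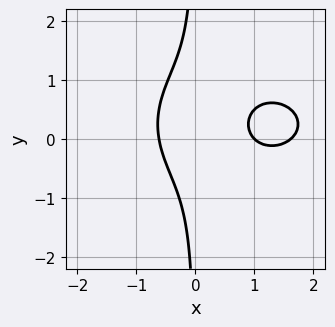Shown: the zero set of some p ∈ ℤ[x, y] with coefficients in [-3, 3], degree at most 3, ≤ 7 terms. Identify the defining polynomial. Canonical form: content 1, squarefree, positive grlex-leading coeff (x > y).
x^3 + 2*x*y^2 - 2*x^2 - x*y + 1

(a) Degree: no degree-2 curve has this shape, so deg p = 3.
(b) Reading off the gridlines: it meets the x-axis at x = 1 (among the integer gridlines); it misses every integer gridline on the y-axis.
(c) Solving for integer coefficients yields p as stated.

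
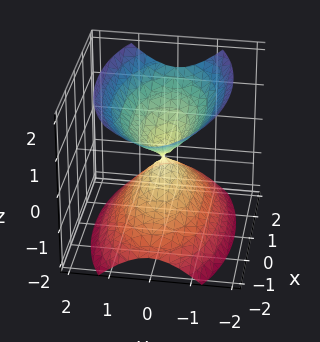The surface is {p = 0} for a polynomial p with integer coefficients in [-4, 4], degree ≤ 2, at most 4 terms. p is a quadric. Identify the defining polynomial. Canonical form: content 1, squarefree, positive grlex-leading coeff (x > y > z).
First, I count 2 distinct pieces. They look like related sheets of one shape, so recover p as a whole.
Then, degree: two nappes meeting at a single point; a quadric, so deg p = 2.
Next, symmetries: it's symmetric under x → −x, forcing even powers of x; mirror symmetry y ↦ −y ⇒ only even powers of y; it's symmetric under z → −z, forcing even powers of z.
Then, observable constraints: it meets the x-axis at x = 0 (among the integer gridlines); it meets the y-axis at y = 0 (among the integer gridlines).
Finally, putting this together gives p.

x^2 + 3*y^2 - 2*z^2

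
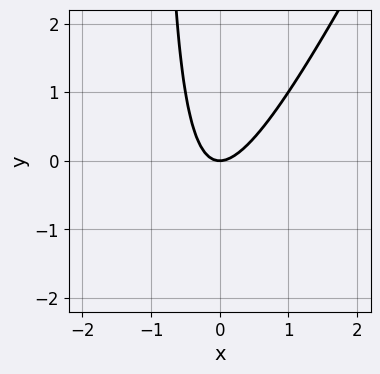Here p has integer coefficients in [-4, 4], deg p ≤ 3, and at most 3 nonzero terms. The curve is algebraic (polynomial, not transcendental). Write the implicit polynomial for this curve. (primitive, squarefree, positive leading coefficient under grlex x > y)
2*x^2 - x*y - y

First, the degree is 2 — the shape is more complex than any degree-1 curve.
Then, reading off the gridlines: it crosses the x-axis at the gridline x = 0; one y-axis crossing is at y = 0.
Finally, together with the visible shape, these determine p as stated.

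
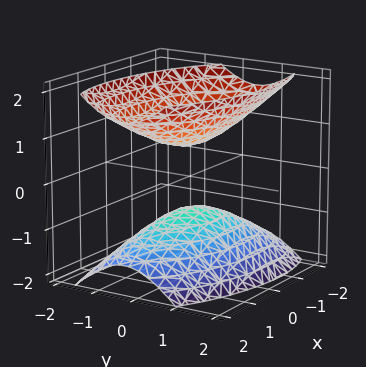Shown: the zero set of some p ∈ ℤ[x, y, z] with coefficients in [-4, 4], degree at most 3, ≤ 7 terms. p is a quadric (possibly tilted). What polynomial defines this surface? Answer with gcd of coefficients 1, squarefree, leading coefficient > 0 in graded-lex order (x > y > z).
x^2 + x*y + 3*y^2 - 2*z^2 + 1

The picture has 2 separate pieces.
Degree: the shape is more complex than any degree-1 surface, so deg p = 2.
From the visible intercepts: it misses every integer gridline on the x-axis; no y-intercept at any integer in the box.
Putting this together gives p.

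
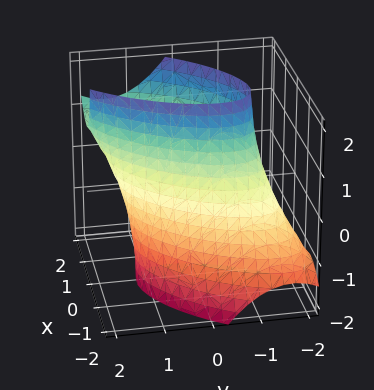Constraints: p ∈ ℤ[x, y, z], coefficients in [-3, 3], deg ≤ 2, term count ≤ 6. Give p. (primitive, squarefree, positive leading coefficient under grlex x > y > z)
3*x^2 - 3*x*y - 2*x*z + 2*y^2 - 3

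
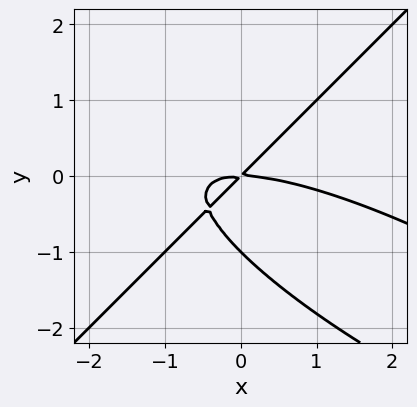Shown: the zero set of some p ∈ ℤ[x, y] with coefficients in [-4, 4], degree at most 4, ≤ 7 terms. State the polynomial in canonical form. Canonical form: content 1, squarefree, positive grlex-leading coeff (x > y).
First, the degree is 3 — a generic line meets the curve in up to 3 points.
Then, from the axis intercepts and sections: it crosses the x-axis at the gridline x = 0; the y-axis gridline crossings are at y ∈ {-1, 0}.
Finally, putting this together gives p.

x^3 + 2*x^2*y - 3*y^3 + 3*x*y - 3*y^2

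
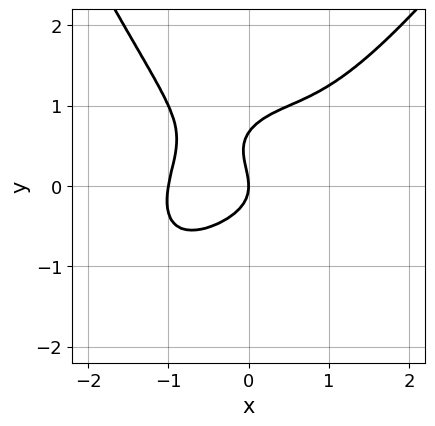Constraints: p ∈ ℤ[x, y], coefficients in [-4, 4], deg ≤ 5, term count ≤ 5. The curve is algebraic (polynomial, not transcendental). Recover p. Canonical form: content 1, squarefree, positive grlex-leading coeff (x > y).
2*x^4 - x^3*y - 3*y^3 + 2*y^2 + 2*x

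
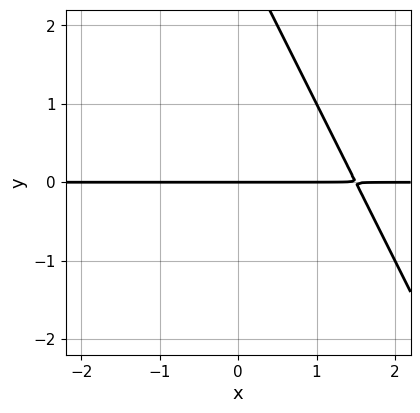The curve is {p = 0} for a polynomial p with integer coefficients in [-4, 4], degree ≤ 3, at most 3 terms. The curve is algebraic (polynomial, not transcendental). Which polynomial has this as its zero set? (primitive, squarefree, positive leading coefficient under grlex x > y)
(a) Degree: no degree-1 curve has this shape, so deg p = 2.
(b) Checking where it meets the axes: it crosses the y-axis at the gridline y = 0; every point of the x-axis in the box is on the curve.
(c) These observations pin down the coefficients.

2*x*y + y^2 - 3*y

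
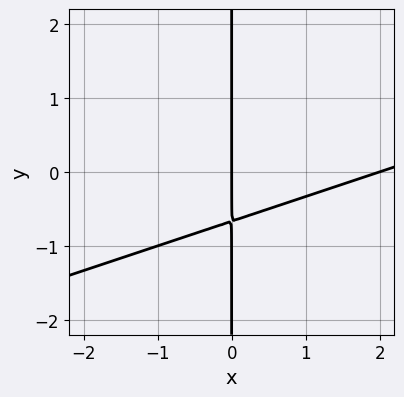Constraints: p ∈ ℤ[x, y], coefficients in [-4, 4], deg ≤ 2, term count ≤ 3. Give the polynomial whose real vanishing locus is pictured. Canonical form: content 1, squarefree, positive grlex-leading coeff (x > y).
First, deg p = 2. A generic line meets the curve in up to 2 points.
Then, from the axis intercepts and sections: the visible y-axis segment lies entirely on the curve; the x-axis gridline crossings are at x ∈ {0, 2}.
Finally, putting this together gives p.

x^2 - 3*x*y - 2*x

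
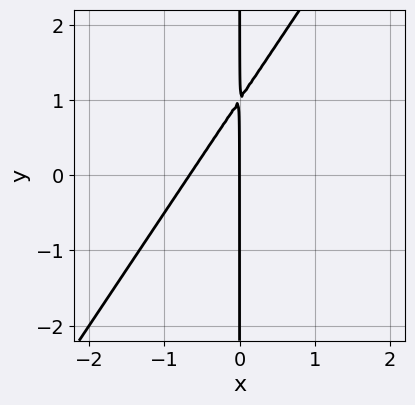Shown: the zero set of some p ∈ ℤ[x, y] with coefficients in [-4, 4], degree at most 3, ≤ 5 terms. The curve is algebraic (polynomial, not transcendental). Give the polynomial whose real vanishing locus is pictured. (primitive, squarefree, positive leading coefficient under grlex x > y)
3*x^2 - 2*x*y + 2*x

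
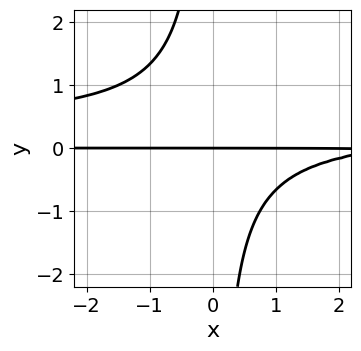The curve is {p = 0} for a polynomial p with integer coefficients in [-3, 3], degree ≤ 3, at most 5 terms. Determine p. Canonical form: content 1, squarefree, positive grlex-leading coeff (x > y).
1. deg p = 3. The shape is more complex than any degree-2 curve.
2. Observable constraints: the visible x-axis segment lies entirely on the curve; it crosses the y-axis at the gridline y = 0.
3. Assembling these constraints gives the stated polynomial.

3*x*y^2 - x*y + 3*y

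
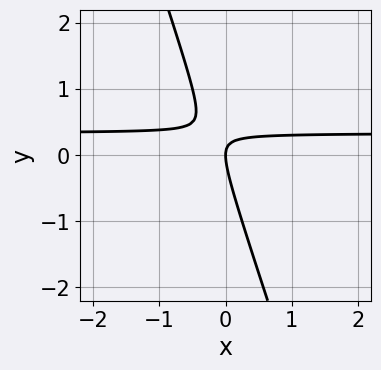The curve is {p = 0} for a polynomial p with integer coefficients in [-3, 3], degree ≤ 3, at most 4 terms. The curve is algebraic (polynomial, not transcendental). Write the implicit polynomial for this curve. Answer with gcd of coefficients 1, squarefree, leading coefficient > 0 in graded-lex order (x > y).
First, the degree is 2 — the shape is more complex than any degree-1 curve.
Then, against the integer gridlines: it crosses the x-axis at the gridline x = 0; it crosses the y-axis at the gridline y = 0.
Finally, solving for integer coefficients yields p as stated.

3*x*y + y^2 - x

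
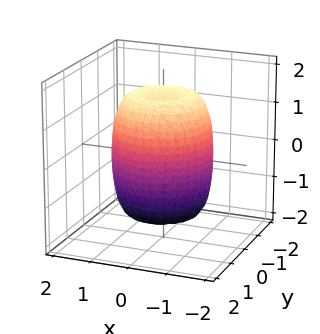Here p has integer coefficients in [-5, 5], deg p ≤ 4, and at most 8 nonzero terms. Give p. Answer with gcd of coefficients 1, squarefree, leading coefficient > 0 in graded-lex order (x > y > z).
First, the degree is 4 — a generic line meets the surface in up to 4 points.
Then, symmetries: rotational symmetry about the z-axis ⇒ p depends on x, y only through x² + y².
Then, against the integer gridlines: a circular section at z = -1 has radius between 1 and 2.
Finally, fitting integer coefficients to these (and the overall shape) gives p.

2*x^4 + 4*x^2*y^2 + 2*y^4 - 2*x^2 - 2*y^2 + z^2 - 2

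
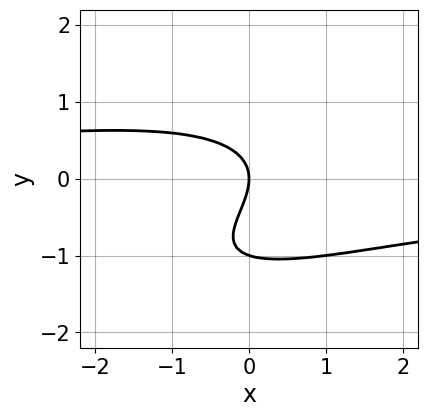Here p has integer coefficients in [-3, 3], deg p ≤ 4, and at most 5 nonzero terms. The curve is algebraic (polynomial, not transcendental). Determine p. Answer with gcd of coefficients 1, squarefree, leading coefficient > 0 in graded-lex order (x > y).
x^2*y - 2*x*y^2 + 3*y^3 + 3*y^2 + 3*x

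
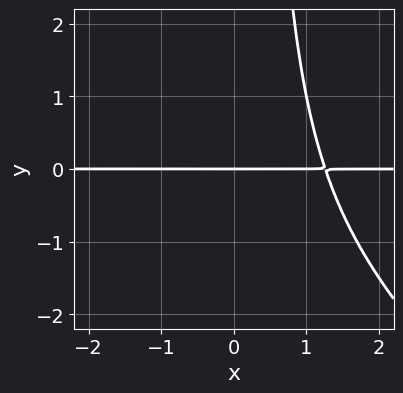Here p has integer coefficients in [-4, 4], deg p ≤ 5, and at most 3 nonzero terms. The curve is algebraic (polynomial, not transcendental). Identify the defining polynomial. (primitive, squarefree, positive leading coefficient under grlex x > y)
First, degree: no degree-3 curve has this shape, so deg p = 4.
Next, from the axis intercepts and sections: it meets the y-axis at y = 0 (among the integer gridlines); the visible x-axis segment lies entirely on the curve.
Finally, matching integer coefficients to the picture gives p.

x^3*y + x^2*y^2 - 2*y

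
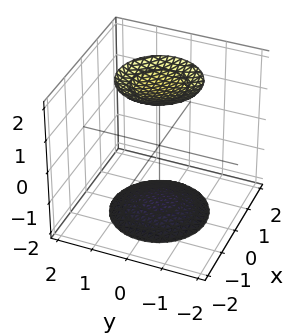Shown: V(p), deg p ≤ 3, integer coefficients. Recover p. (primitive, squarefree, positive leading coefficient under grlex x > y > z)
(a) There are 2 components. They look like related sheets of one shape, so recover p as a whole.
(b) The degree is 2 — no degree-1 surface has this shape.
(c) Symmetries: the surface is invariant under rotation about z: p = q(x² + y², z).
(d) Observable constraints: a circular section at z = -2 has radius exactly 1; no y-intercept at any integer in the box; no x-intercept at any integer in the box.
(e) Assembling these constraints gives the stated polynomial.

x^2 + y^2 - z^2 + 3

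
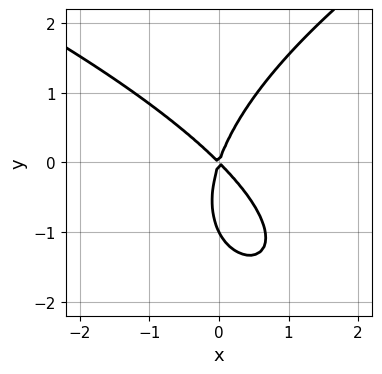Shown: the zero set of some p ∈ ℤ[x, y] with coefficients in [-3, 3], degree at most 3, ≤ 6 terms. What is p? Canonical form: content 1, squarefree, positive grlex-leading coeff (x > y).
(a) Degree: the shape is more complex than any degree-2 curve, so deg p = 3.
(b) Against the integer gridlines: among the integer gridlines, it crosses the y-axis at y ∈ {-1, 0}; it crosses the x-axis at the gridline x = 0.
(c) Matching integer coefficients to the picture gives p.

y^3 - 3*x^2 - 2*x*y + y^2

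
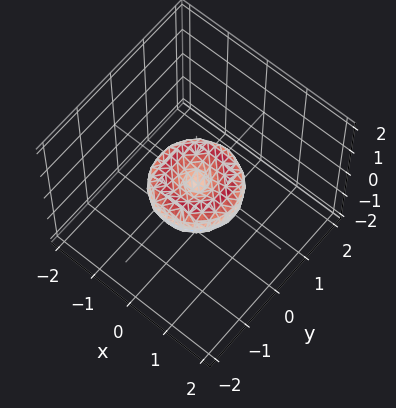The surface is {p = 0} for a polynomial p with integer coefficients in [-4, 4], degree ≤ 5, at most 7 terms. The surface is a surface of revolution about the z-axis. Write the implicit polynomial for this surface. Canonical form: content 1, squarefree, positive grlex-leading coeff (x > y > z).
Degree: a generic line meets the surface in up to 4 points, so deg p = 4.
Symmetry: the z-axis is an axis of rotation, so x and y enter only as x² + y².
Checking where it meets the axes: the y-axis gridline crossings are at y ∈ {-1, 0, 1}; it crosses the z-axis at the gridline z = 0.
Together with the visible shape, these determine p as stated.

2*x^4 + 4*x^2*y^2 + 2*y^4 - 2*x^2 - 2*y^2 + 3*z^2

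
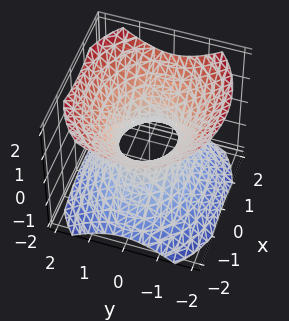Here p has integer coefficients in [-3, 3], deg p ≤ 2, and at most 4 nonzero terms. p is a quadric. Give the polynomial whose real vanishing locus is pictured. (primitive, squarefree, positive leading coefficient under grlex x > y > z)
1. Degree: an hourglass — one-sheet hyperboloid; a quadric, so deg p = 2.
2. Symmetries: it's symmetric under y → −y, forcing even powers of y; it's symmetric under z → −z, forcing even powers of z; it's symmetric under x → −x, forcing even powers of x.
3. Reading off the gridlines: the x-axis gridline crossings are at x ∈ {-1, 1}; no z-intercept at any integer in the box.
4. The integer polynomial consistent with all of this is the stated p.

2*x^2 + 3*y^2 - 3*z^2 - 2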